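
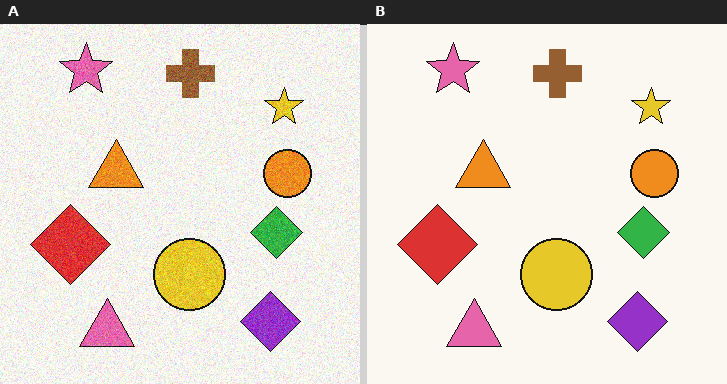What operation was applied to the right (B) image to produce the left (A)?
The image was degraded with moderate additive noise.

Random speckle covers the whole image, including the flat background.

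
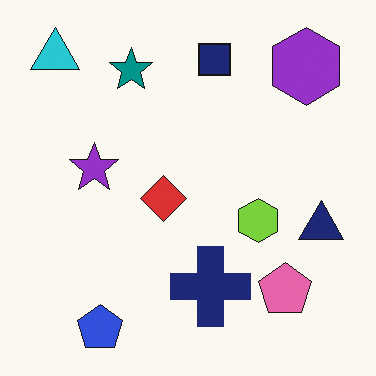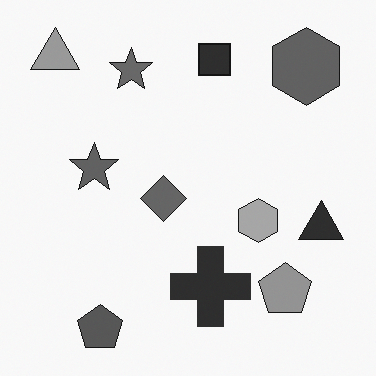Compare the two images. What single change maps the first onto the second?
It was converted to grayscale.

All color is removed — every shape is now a shade of grey.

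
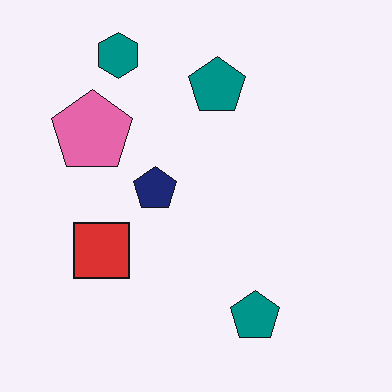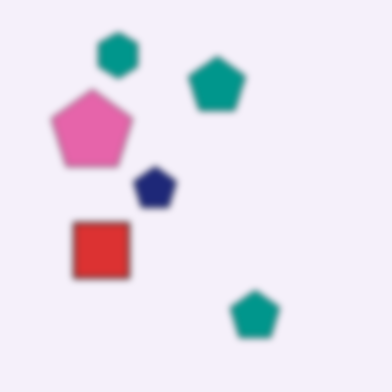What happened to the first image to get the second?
It was noticeably gaussian-blurred.

Shape edges and outlines are uniformly softened across the whole image.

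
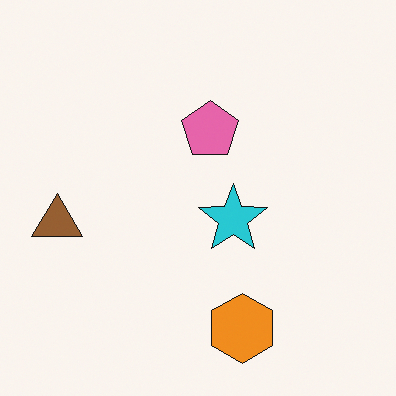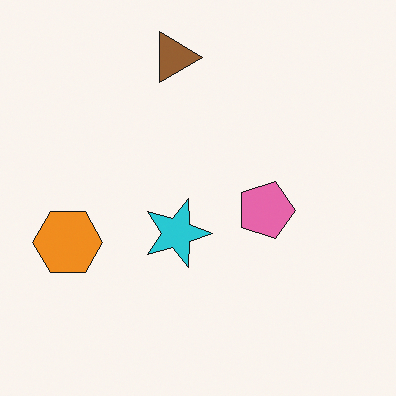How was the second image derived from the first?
It was rotated 90° clockwise.

The brown triangle sits in the left of the first image and the top of the second — consistent with a whole-image 90° clockwise rotation.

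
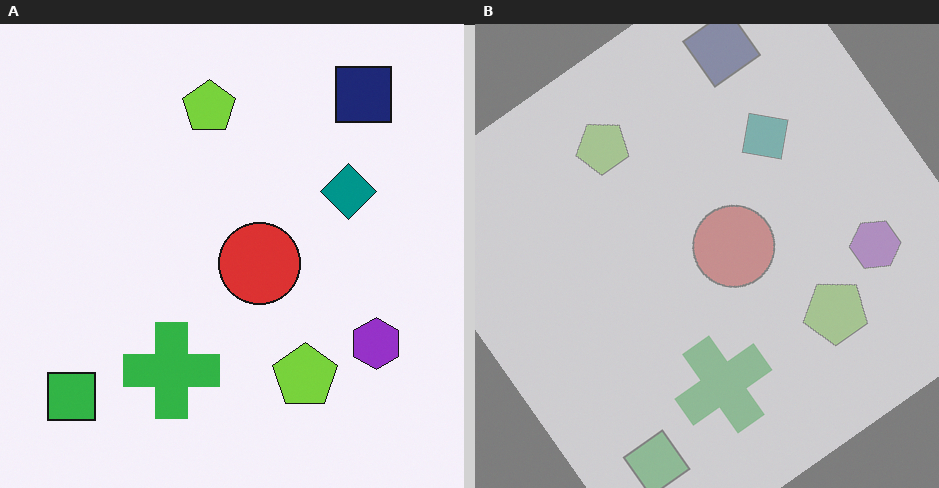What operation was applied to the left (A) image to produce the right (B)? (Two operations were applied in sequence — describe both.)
This is the original image rotated counter-clockwise by a large amount — several tens of degrees, then washed out (contrast reduced).

Every shape is tilted by the same angle and the image corners show triangular fill wedges — a whole-image rotation by a non-right angle. Tones are pushed toward mid-grey across the whole image — a global contrast change.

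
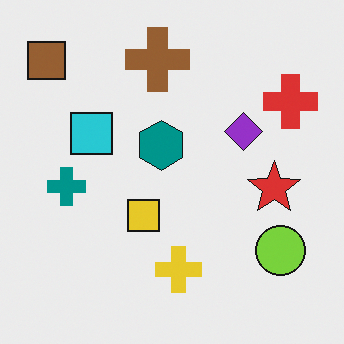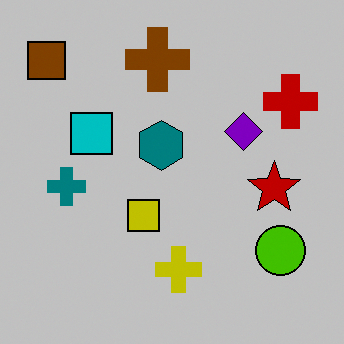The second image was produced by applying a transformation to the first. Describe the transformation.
The image was aggressively posterized.

Each flat color has snapped to a coarser quantized level — most visibly, the near-white background has dropped to a flat grey.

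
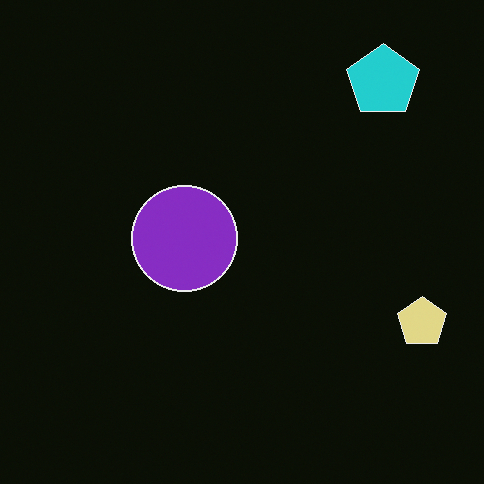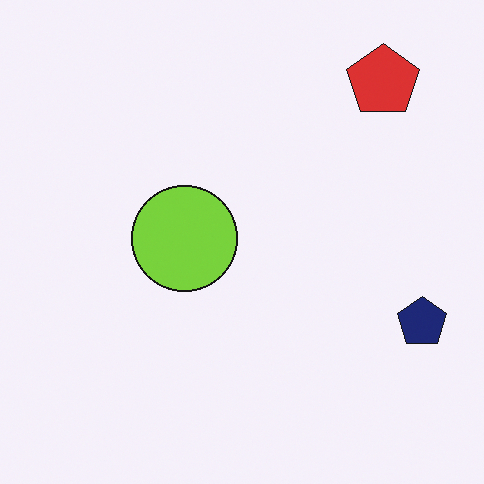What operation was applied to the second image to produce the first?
The image was color-inverted (negative).

The light background has become dark and every shape's color is its complement — a photographic negative.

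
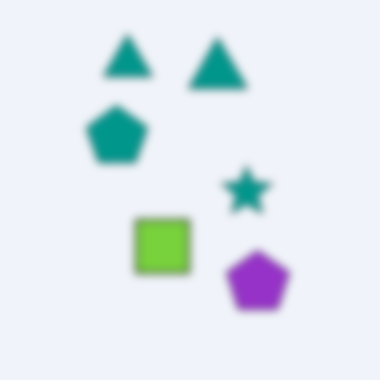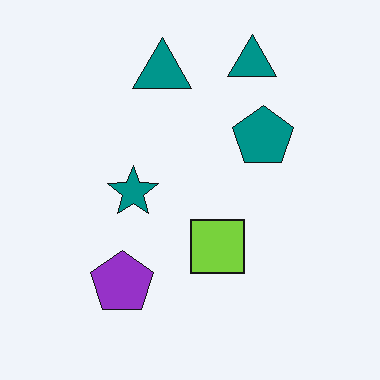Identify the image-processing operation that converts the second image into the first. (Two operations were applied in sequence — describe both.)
The first image is the second moderately blurred, then flipped horizontally (left ↔ right).

Shape edges and outlines are uniformly softened across the whole image. The teal pentagon is in the right of the second image and the left of the first — shapes on opposite sides of the vertical midline have swapped in a mirror flip.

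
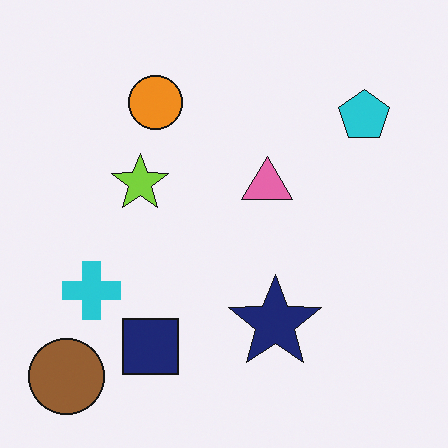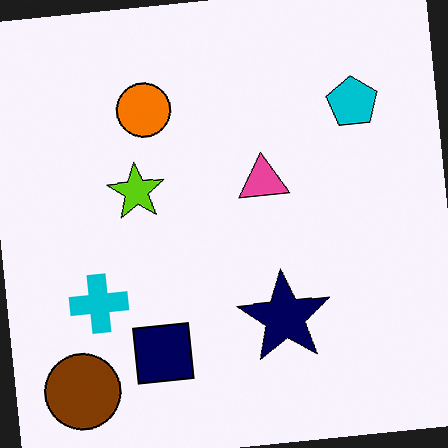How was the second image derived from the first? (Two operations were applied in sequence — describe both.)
Rotated counter-clockwise by a small amount, then given slightly increased contrast.

Every shape is tilted by the same angle and the image corners show triangular fill wedges — a whole-image rotation by a non-right angle. Tones are pushed away from mid-grey across the whole image — a global contrast change.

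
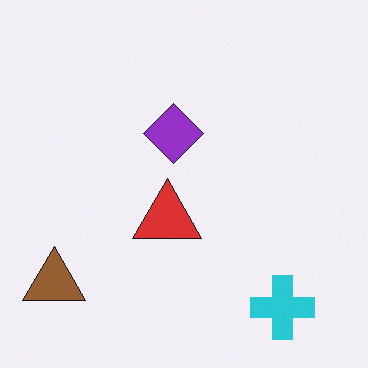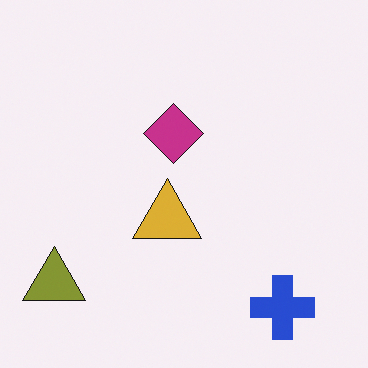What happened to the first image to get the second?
Hue-shifted by a small amount.

Every shape's color has rotated by the same amount around the hue wheel — a uniform hue shift.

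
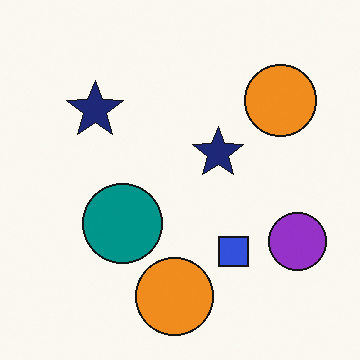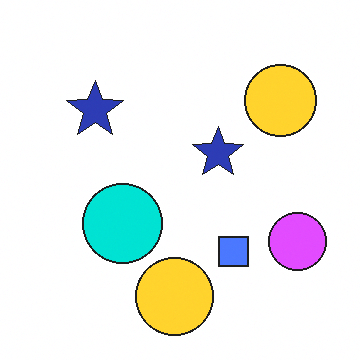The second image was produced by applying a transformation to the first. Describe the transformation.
It was noticeably brightened.

Every pixel — background and shapes alike — is uniformly brightened.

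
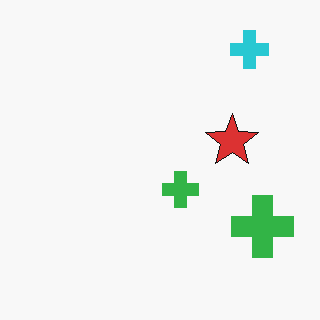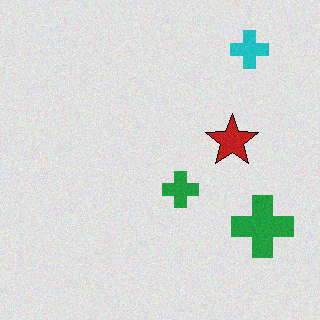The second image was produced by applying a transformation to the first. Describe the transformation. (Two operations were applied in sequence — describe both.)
The transformation is: posterized to a reduced palette, then degraded with light additive noise.

Each flat color has snapped to a coarser quantized level — most visibly, the near-white background has dropped to a flat grey. Random speckle covers the whole image, including the flat background.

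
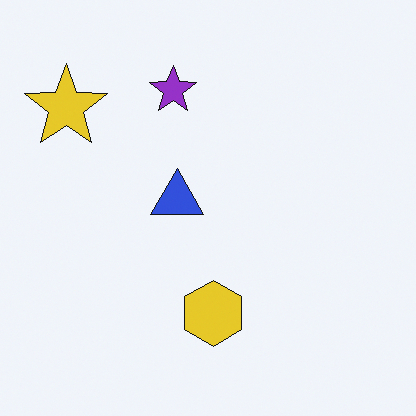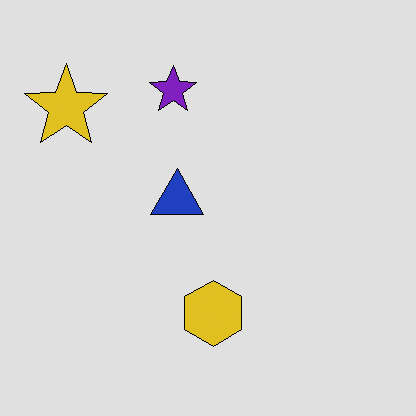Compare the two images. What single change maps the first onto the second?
It was moderately posterized.

Each flat color has snapped to a coarser quantized level — most visibly, the near-white background has dropped to a flat grey.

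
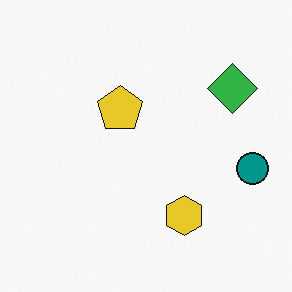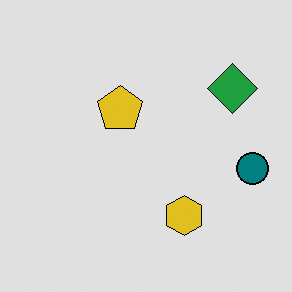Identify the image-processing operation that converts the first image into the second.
Moderately posterized.

Each flat color has snapped to a coarser quantized level — most visibly, the near-white background has dropped to a flat grey.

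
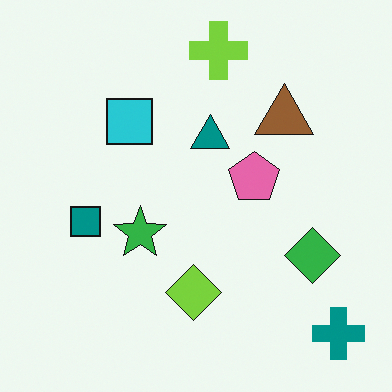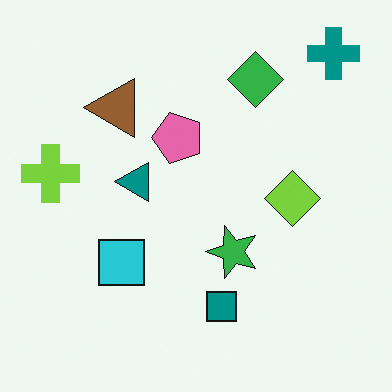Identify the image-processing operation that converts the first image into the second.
The second image is the first rotated 90° counter-clockwise.

The teal cross sits in the bottom-right of the first image and the top-right of the second — consistent with a whole-image 90° counter-clockwise rotation.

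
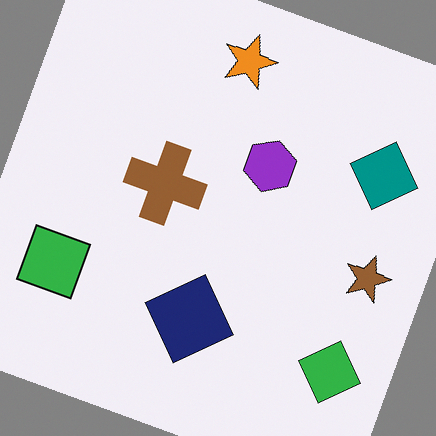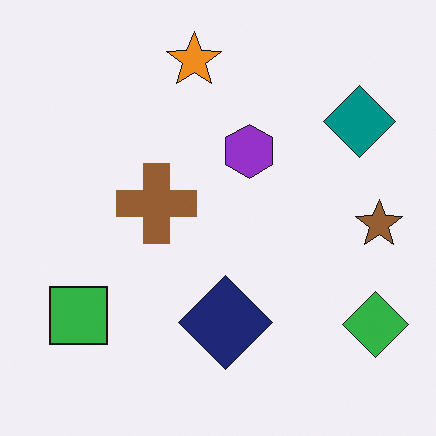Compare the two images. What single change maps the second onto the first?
The first image is the second rotated clockwise by a clearly visible amount.

Every shape is tilted by the same angle and the image corners show triangular fill wedges — a whole-image rotation by a non-right angle.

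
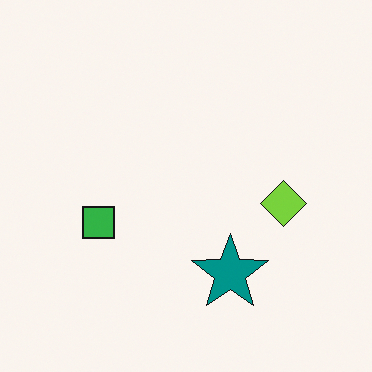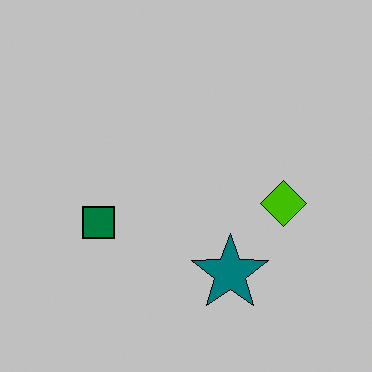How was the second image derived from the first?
The second image is the first heavily posterized to just a handful of flat colors.

Each flat color has snapped to a coarser quantized level — most visibly, the near-white background has dropped to a flat grey.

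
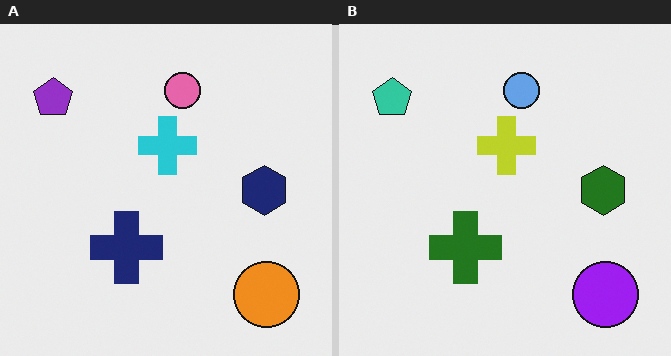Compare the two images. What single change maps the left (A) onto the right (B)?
The transformation is: hue-shifted through roughly half the color wheel.

Every shape's color has rotated by the same amount around the hue wheel — a uniform hue shift.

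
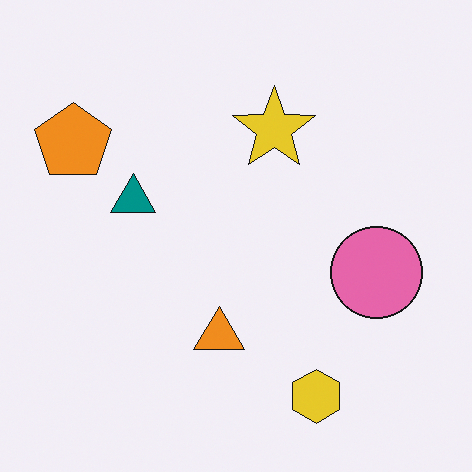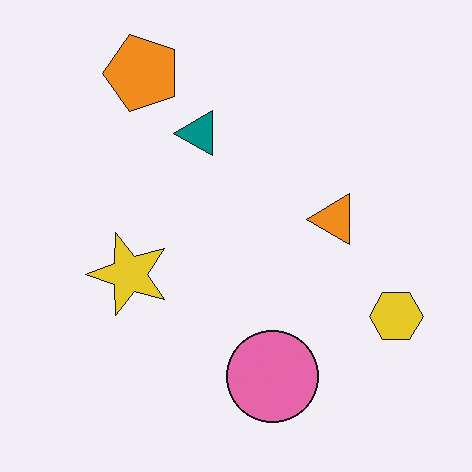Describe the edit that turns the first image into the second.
This is the original image transposed (reflected across the top-left ↔ bottom-right diagonal).

Shapes have swapped their row and column positions — what was in the top-right is now in the bottom-left — a diagonal reflection.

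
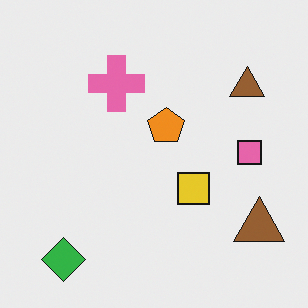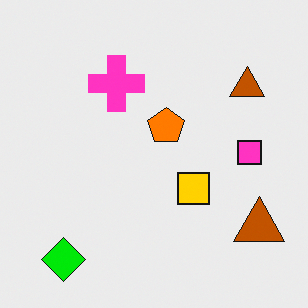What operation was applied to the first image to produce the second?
Made much more vivid (saturation change).

All colors are more vivid — a global saturation change.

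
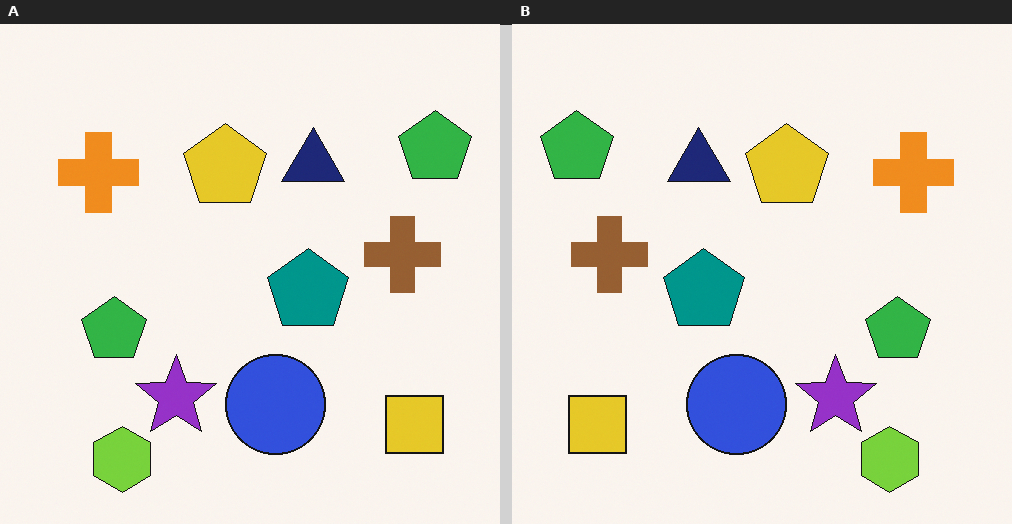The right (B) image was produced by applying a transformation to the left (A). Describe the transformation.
The image was flipped horizontally (left ↔ right).

The yellow square is in the bottom-right of the left (A) image and the bottom-left of the right (B) — shapes on opposite sides of the vertical midline have swapped in a mirror flip.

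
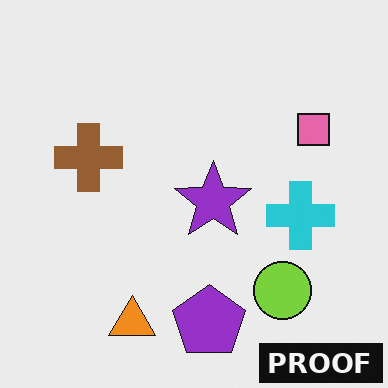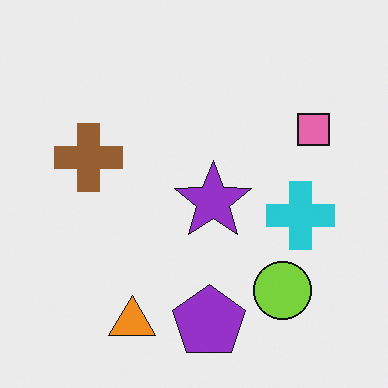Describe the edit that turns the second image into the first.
The image was watermarked with the text "PROOF" in the lower-right corner.

A dark label reading "PROOF" appears in the lower-right corner.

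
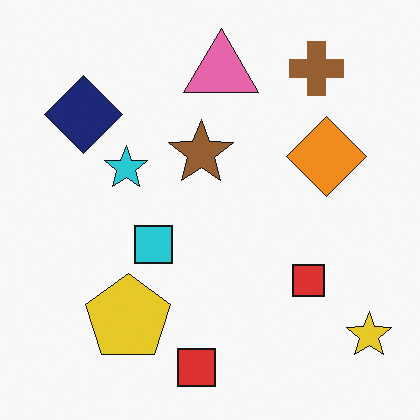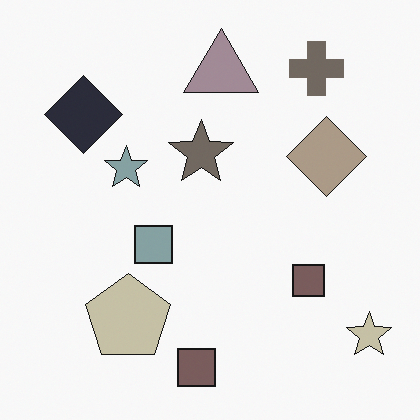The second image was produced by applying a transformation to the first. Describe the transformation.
This is the original image made much more muted (saturation change).

All colors are more muted and greyish — a global saturation change.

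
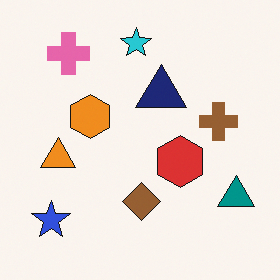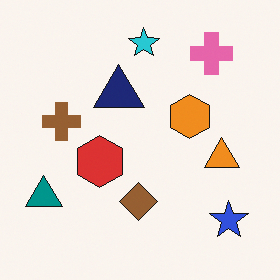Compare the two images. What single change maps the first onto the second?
The transformation is: flipped horizontally (left ↔ right).

The teal triangle is in the bottom-right of the first image and the bottom-left of the second — shapes on opposite sides of the vertical midline have swapped in a mirror flip.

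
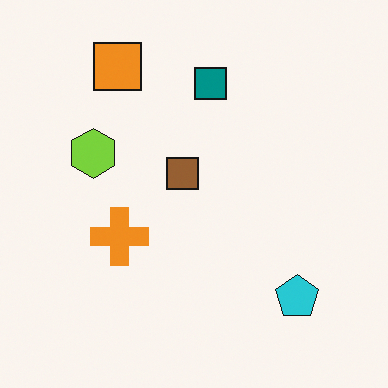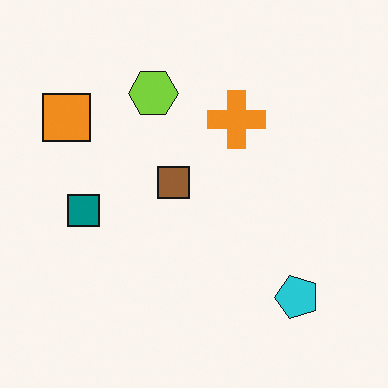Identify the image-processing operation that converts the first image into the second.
The second image is the first transposed (reflected across the top-left ↔ bottom-right diagonal).

Shapes have swapped their row and column positions — what was in the top-right is now in the bottom-left — a diagonal reflection.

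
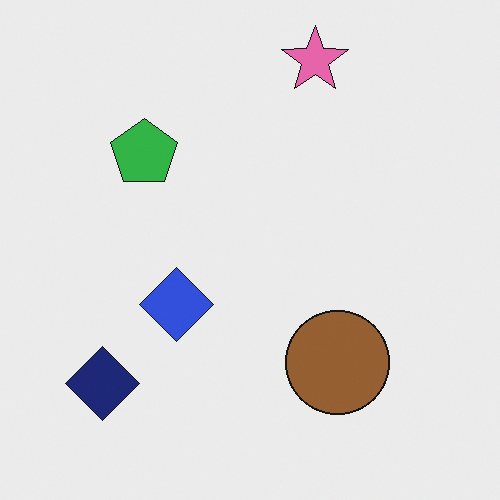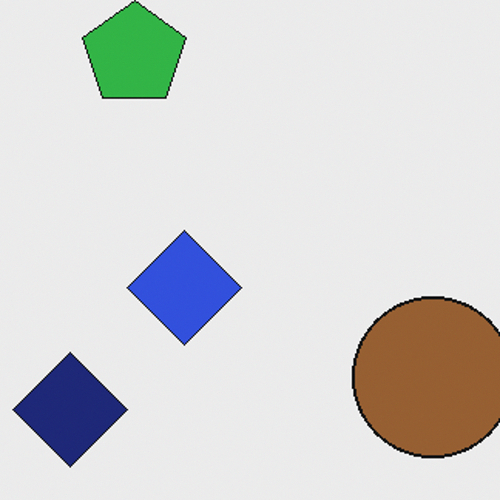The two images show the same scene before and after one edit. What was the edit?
Cropped slightly and scaled back up.

The visible shapes are larger and the field of view is narrower; shapes near the original edges may be partly or wholly outside the frame — a crop-and-rescale.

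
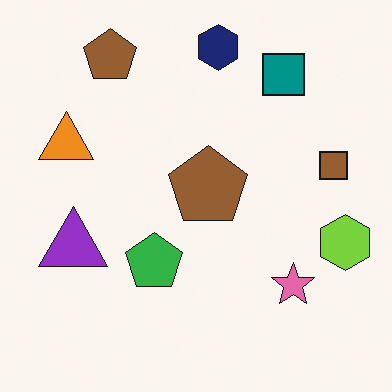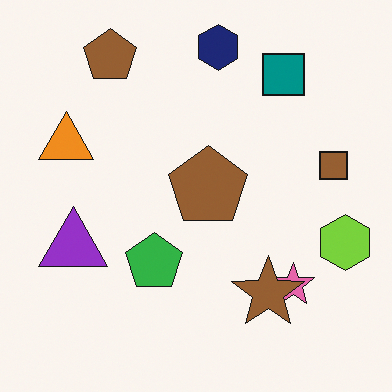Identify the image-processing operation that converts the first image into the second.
Overlaid with an additional brown star.

A brown star appears in the second image that is absent from the first.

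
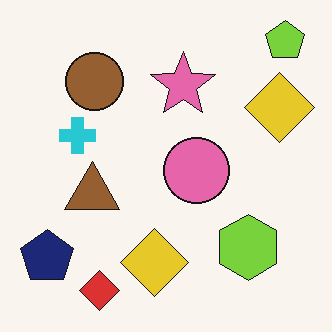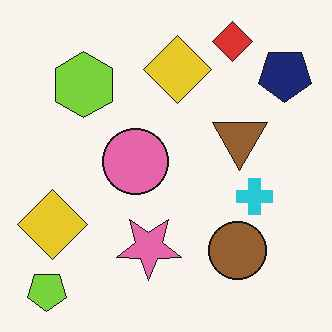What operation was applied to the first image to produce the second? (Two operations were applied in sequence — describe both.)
The second image is the first rotated 180°, then JPEG-compressed with visible artifacts.

The lime pentagon sits in the top-right of the first image and the bottom-left of the second — consistent with a whole-image 180° rotation. Blocky 8×8 compression artifacts appear around shape edges and the flat background shows ringing — characteristic JPEG degradation.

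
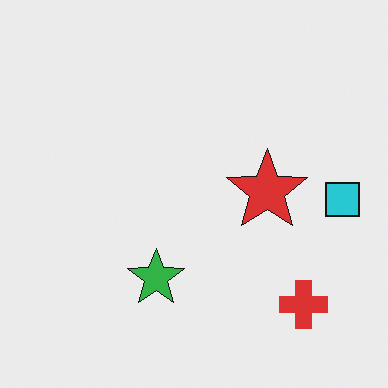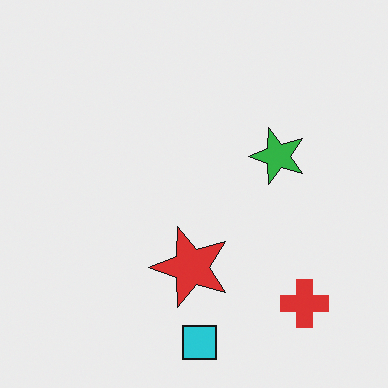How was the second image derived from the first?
It was transposed (reflected across the top-left ↔ bottom-right diagonal).

Shapes have swapped their row and column positions — what was in the top-right is now in the bottom-left — a diagonal reflection.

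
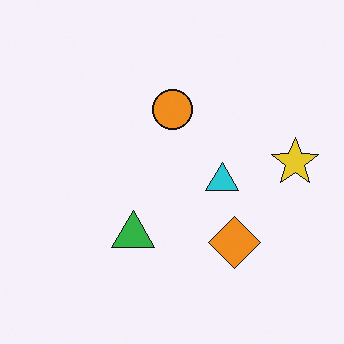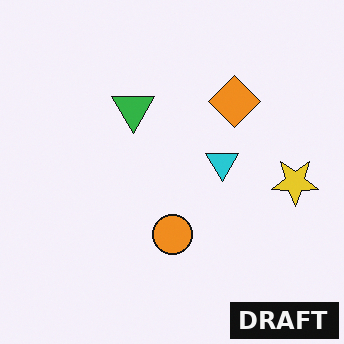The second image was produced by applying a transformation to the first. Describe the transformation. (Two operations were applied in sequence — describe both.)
The transformation is: flipped vertically (top ↔ bottom), then watermarked with the text "DRAFT" in the lower-right corner.

The orange diamond is in the bottom-right of the first image and the top-right of the second — shapes on opposite sides of the horizontal midline have swapped in a mirror flip. A dark label reading "DRAFT" appears in the lower-right corner.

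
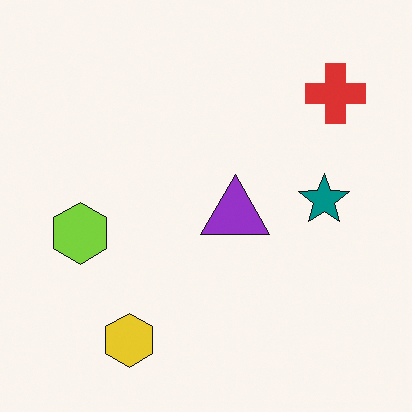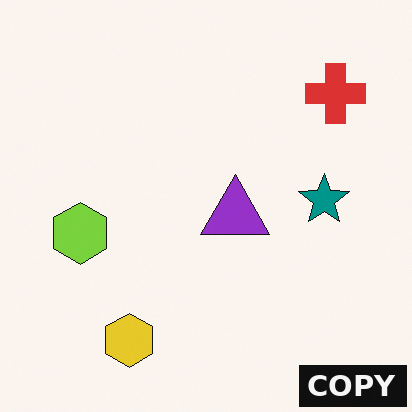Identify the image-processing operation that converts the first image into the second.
It was watermarked with the text "COPY" in the lower-right corner.

A dark label reading "COPY" appears in the lower-right corner.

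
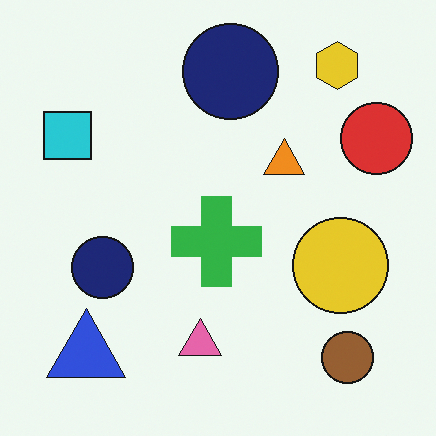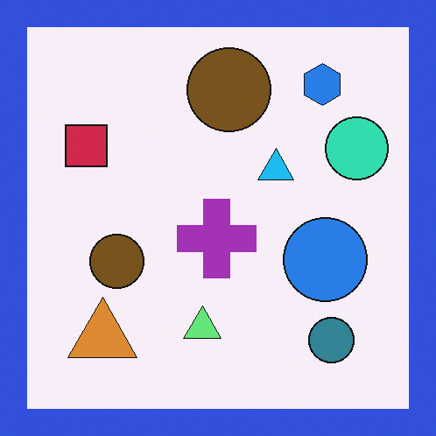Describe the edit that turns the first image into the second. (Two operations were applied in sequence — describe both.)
The transformation is: hue-shifted through roughly half the color wheel, then framed with a blue border.

Every shape's color has rotated by the same amount around the hue wheel — a uniform hue shift. A solid blue frame runs around the edge of the second image, with the content slightly shrunk inside it.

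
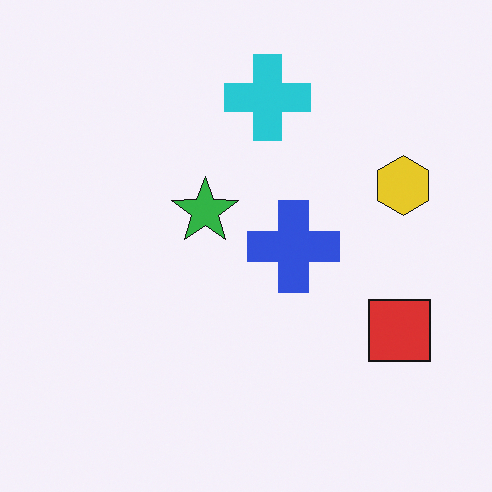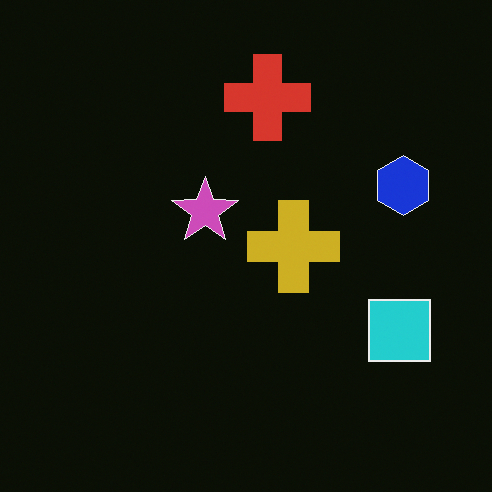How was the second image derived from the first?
This is the original image color-inverted (negative).

The light background has become dark and every shape's color is its complement — a photographic negative.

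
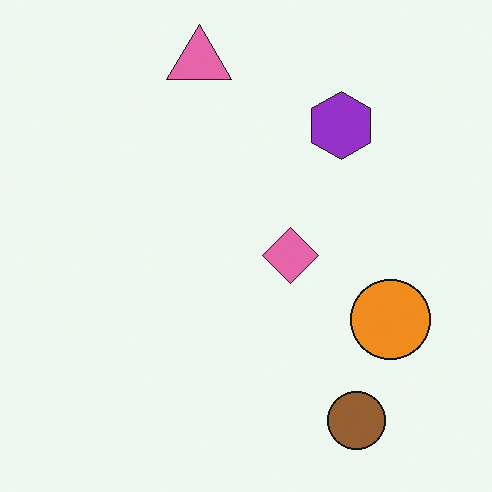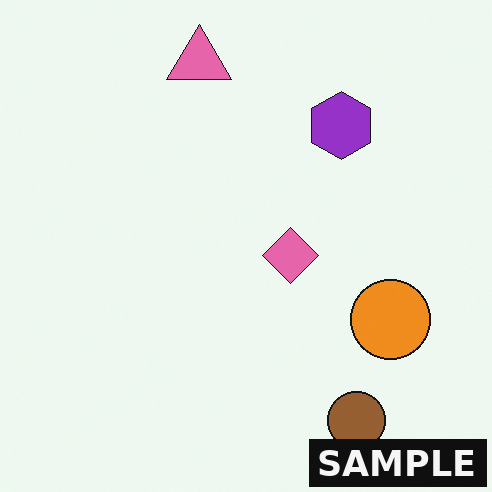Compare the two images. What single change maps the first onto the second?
This is the original image watermarked with the text "SAMPLE" in the lower-right corner.

A dark label reading "SAMPLE" appears in the lower-right corner.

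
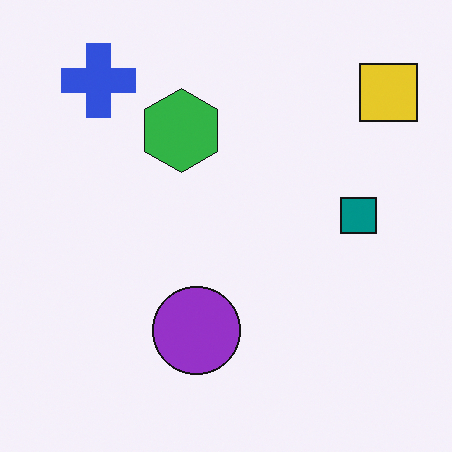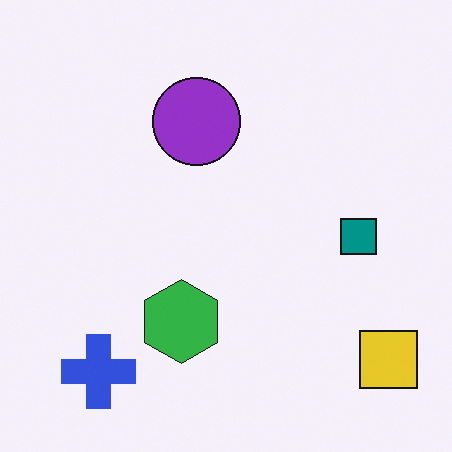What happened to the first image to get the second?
Flipped vertically (top ↔ bottom).

The blue cross is in the top-left of the first image and the bottom-left of the second — shapes on opposite sides of the horizontal midline have swapped in a mirror flip.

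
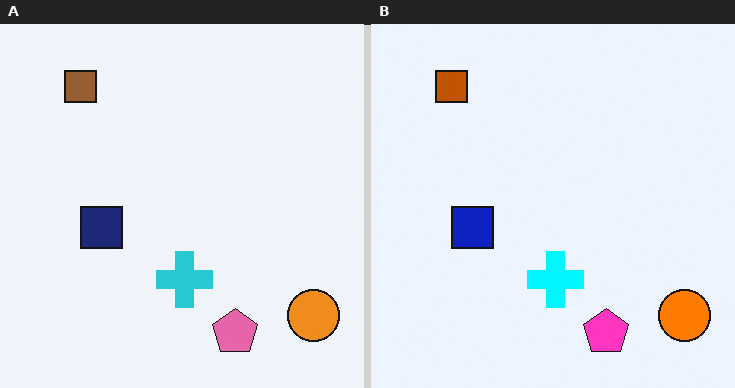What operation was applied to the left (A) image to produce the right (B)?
The transformation is: made much more vivid (saturation change).

All colors are more vivid — a global saturation change.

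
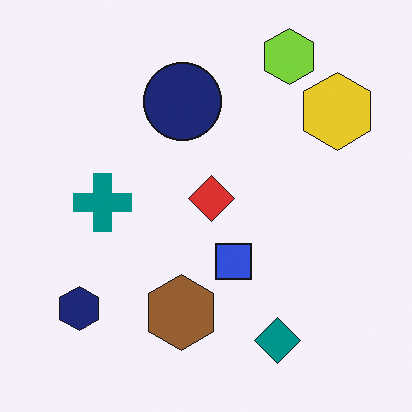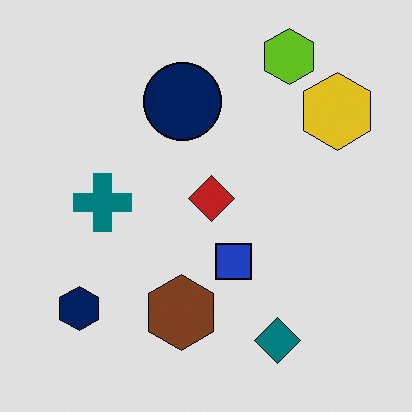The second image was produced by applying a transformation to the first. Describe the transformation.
The image was moderately posterized.

Each flat color has snapped to a coarser quantized level — most visibly, the near-white background has dropped to a flat grey.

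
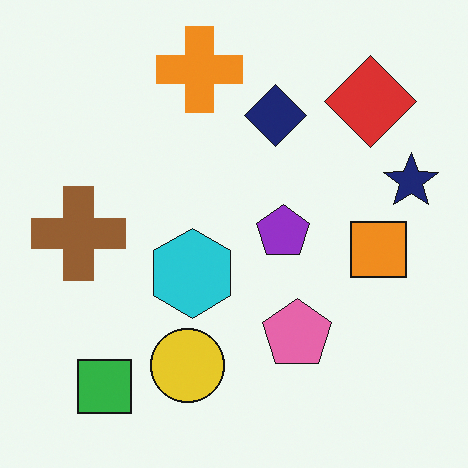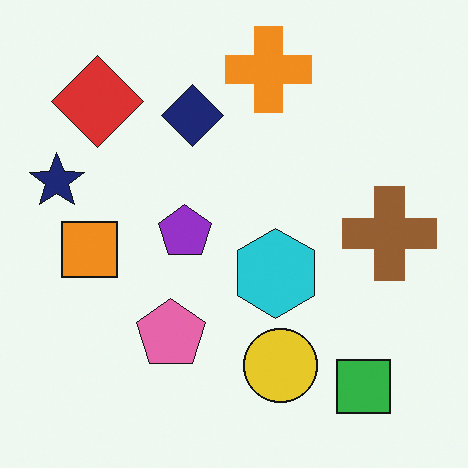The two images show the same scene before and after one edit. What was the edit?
The image was flipped horizontally (left ↔ right).

The navy star is in the right of the first image and the left of the second — shapes on opposite sides of the vertical midline have swapped in a mirror flip.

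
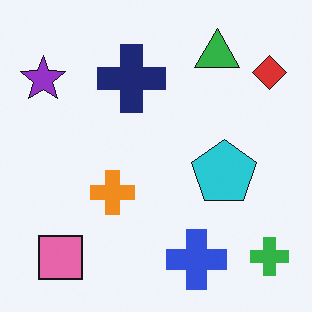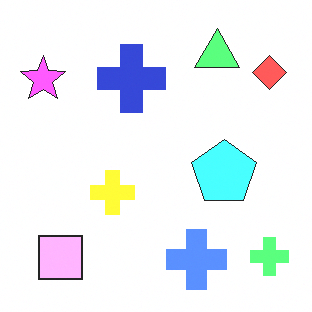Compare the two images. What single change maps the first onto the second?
The transformation is: substantially brightened.

Every pixel — background and shapes alike — is uniformly brightened.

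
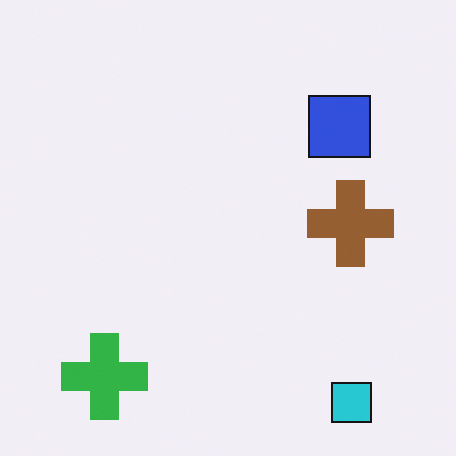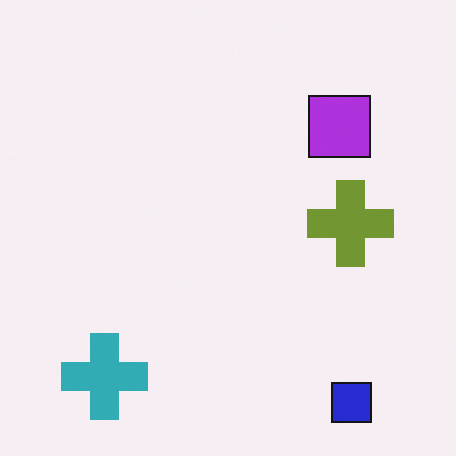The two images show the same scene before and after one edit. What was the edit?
Hue-shifted by a small amount.

Every shape's color has rotated by the same amount around the hue wheel — a uniform hue shift.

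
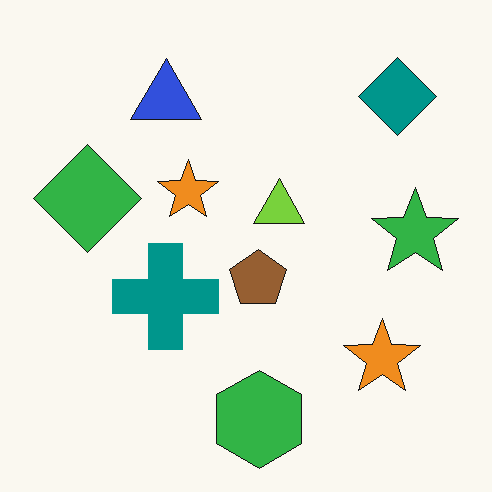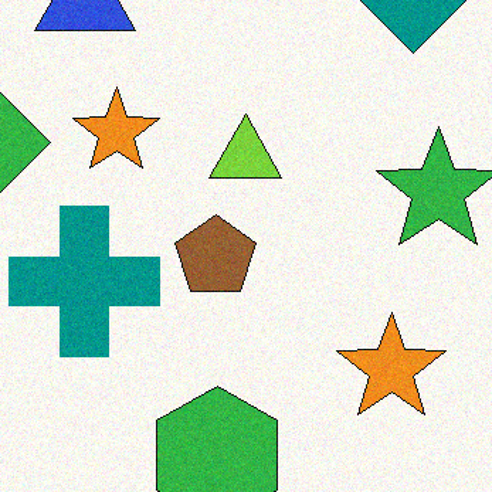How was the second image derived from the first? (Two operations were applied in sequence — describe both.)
The image was degraded with a light layer of grain, then cropped to a modestly smaller region and rescaled.

Random speckle covers the whole image, including the flat background. The visible shapes are larger and the field of view is narrower; shapes near the original edges may be partly or wholly outside the frame — a crop-and-rescale.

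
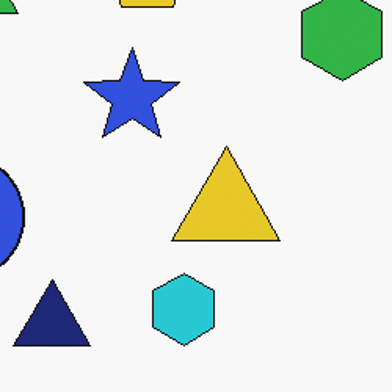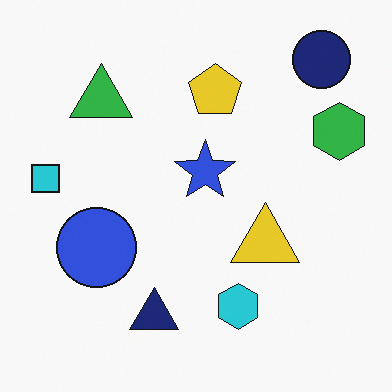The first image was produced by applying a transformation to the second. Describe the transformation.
Cropped slightly and scaled back up.

The visible shapes are larger and the field of view is narrower; shapes near the original edges may be partly or wholly outside the frame — a crop-and-rescale.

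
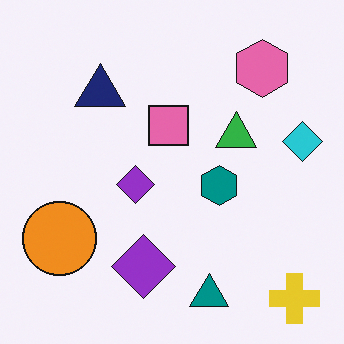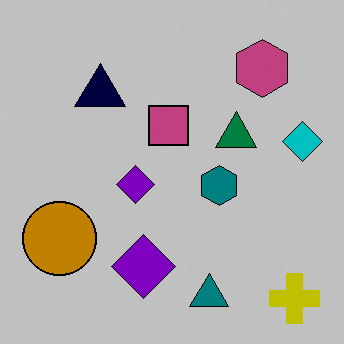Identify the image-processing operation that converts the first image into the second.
The transformation is: aggressively posterized.

Each flat color has snapped to a coarser quantized level — most visibly, the near-white background has dropped to a flat grey.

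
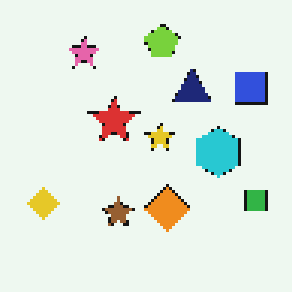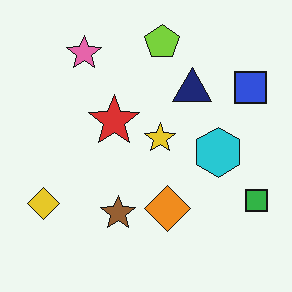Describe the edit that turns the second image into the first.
The transformation is: mildly pixelated.

Shapes are reduced to large square blocks; fine edges and outlines are lost — a downscale-then-upscale (mosaic) effect.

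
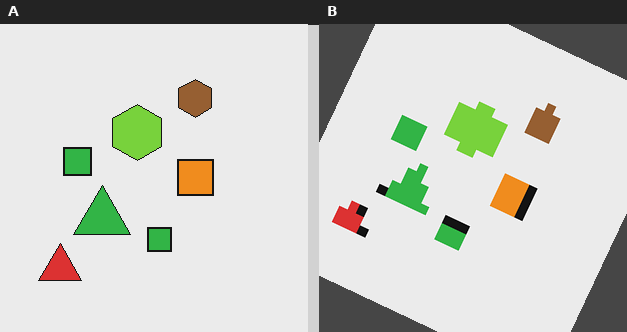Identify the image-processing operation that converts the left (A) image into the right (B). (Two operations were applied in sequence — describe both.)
This is the original image heavily pixelated into large blocks, then rotated clockwise by a moderate amount.

Shapes are reduced to large square blocks; fine edges and outlines are lost — a downscale-then-upscale (mosaic) effect. Every shape is tilted by the same angle and the image corners show triangular fill wedges — a whole-image rotation by a non-right angle.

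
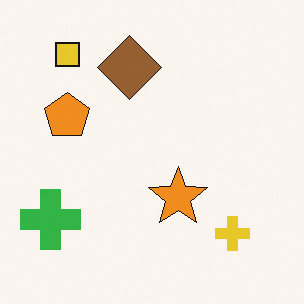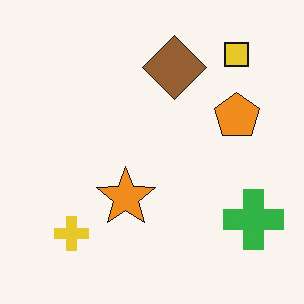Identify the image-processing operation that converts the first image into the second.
This is the original image flipped horizontally (left ↔ right).

The green cross is in the bottom-left of the first image and the bottom-right of the second — shapes on opposite sides of the vertical midline have swapped in a mirror flip.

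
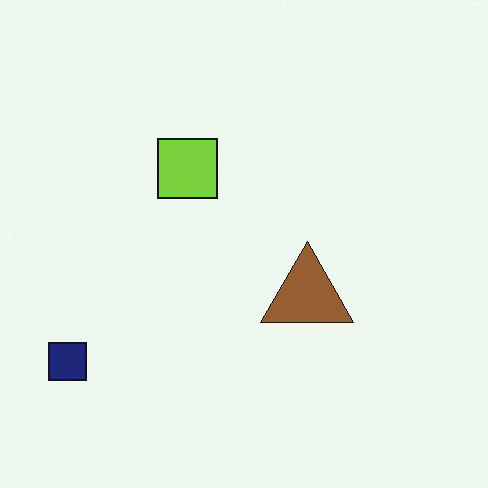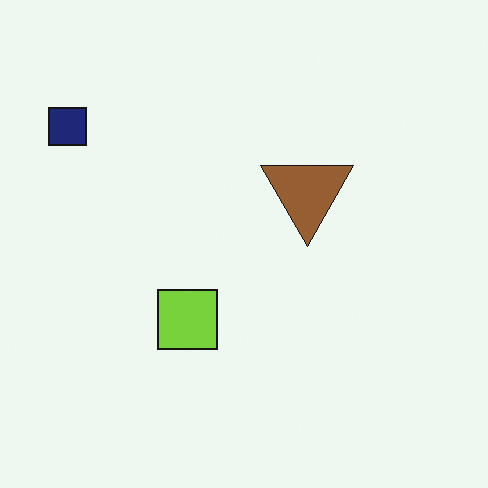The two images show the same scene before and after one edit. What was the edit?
The second image is the first flipped vertically (top ↔ bottom).

The navy square is in the bottom-left of the first image and the top-left of the second — shapes on opposite sides of the horizontal midline have swapped in a mirror flip.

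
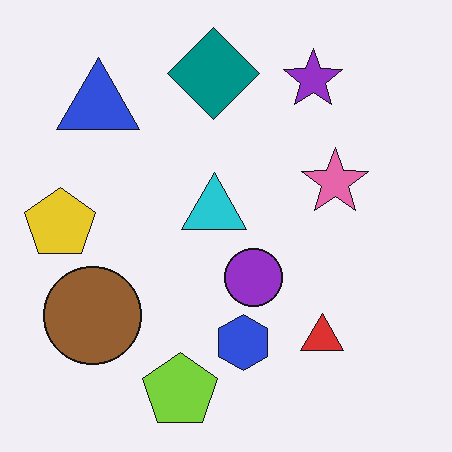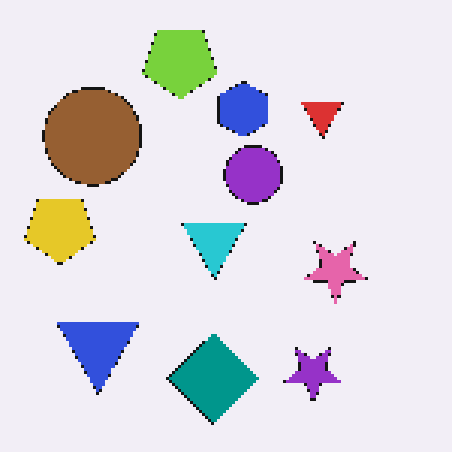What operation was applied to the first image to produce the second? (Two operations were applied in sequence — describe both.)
Flipped vertically (top ↔ bottom), then mildly pixelated.

The lime pentagon is in the bottom of the first image and the top of the second — shapes on opposite sides of the horizontal midline have swapped in a mirror flip. Shapes are reduced to large square blocks; fine edges and outlines are lost — a downscale-then-upscale (mosaic) effect.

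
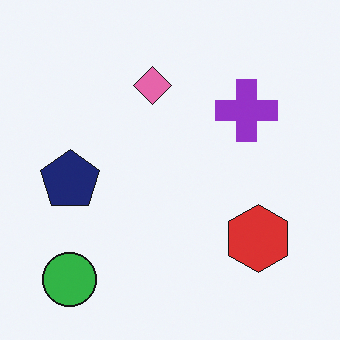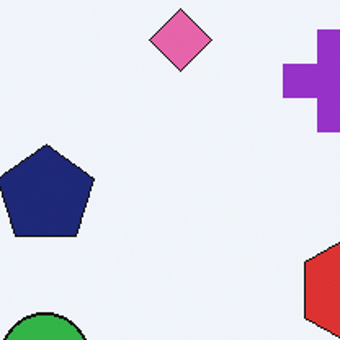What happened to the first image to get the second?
Cropped tightly and scaled back up.

The visible shapes are larger and the field of view is narrower; shapes near the original edges may be partly or wholly outside the frame — a crop-and-rescale.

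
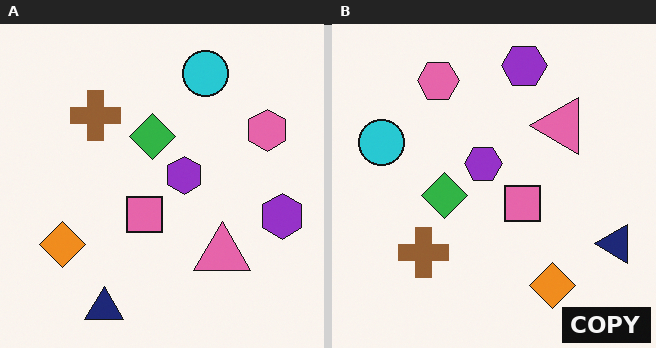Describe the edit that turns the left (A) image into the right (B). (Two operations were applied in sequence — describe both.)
The transformation is: rotated 90° counter-clockwise, then watermarked with the text "COPY" in the lower-right corner.

The navy triangle sits in the bottom-left of the left (A) image and the bottom-right of the right (B) — consistent with a whole-image 90° counter-clockwise rotation. A dark label reading "COPY" appears in the lower-right corner.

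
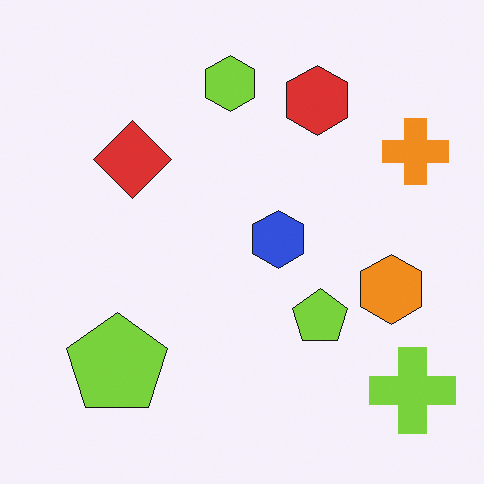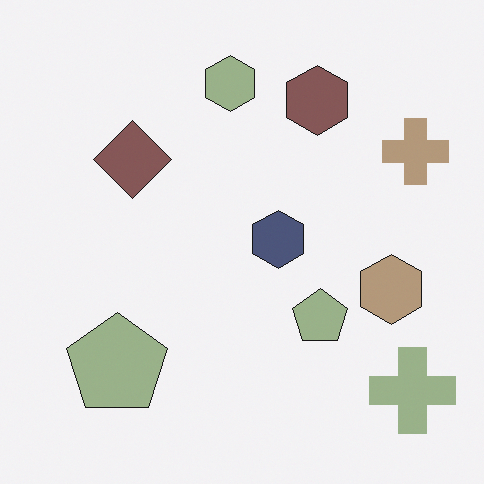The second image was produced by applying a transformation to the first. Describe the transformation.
This is the original image made much more muted (saturation change).

All colors are more muted and greyish — a global saturation change.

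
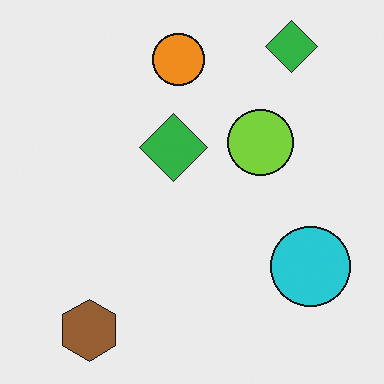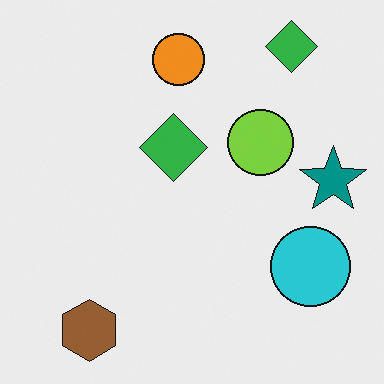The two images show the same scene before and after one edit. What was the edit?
Overlaid with an additional teal star.

A teal star appears in the second image that is absent from the first.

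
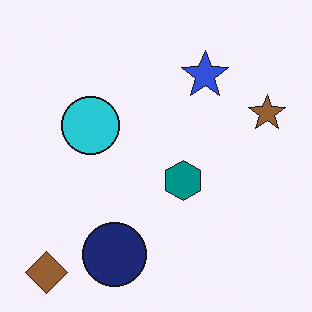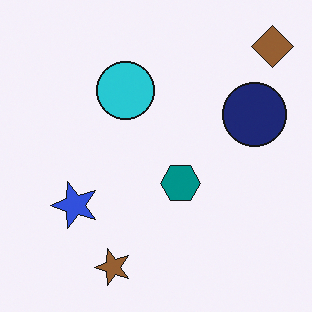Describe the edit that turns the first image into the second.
The second image is the first transposed (reflected across the top-left ↔ bottom-right diagonal).

Shapes have swapped their row and column positions — what was in the top-right is now in the bottom-left — a diagonal reflection.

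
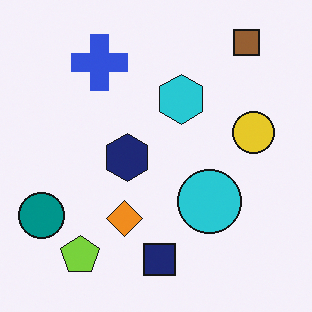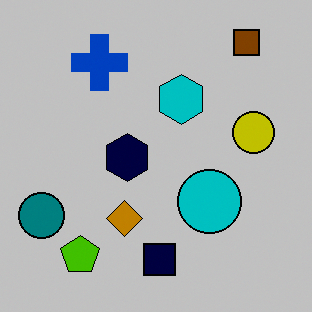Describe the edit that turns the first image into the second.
The transformation is: heavily posterized to just a handful of flat colors.

Each flat color has snapped to a coarser quantized level — most visibly, the near-white background has dropped to a flat grey.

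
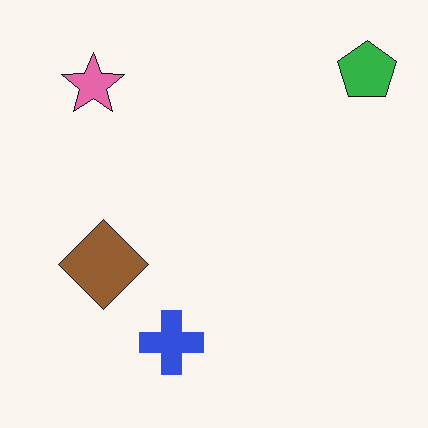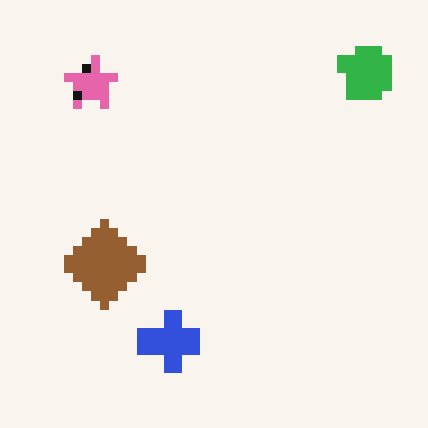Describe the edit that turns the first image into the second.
This is the original image coarsely pixelated.

Shapes are reduced to large square blocks; fine edges and outlines are lost — a downscale-then-upscale (mosaic) effect.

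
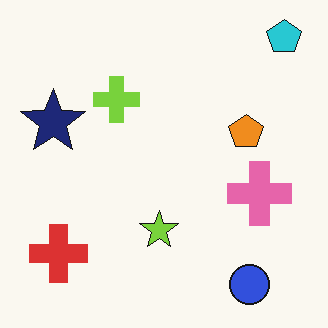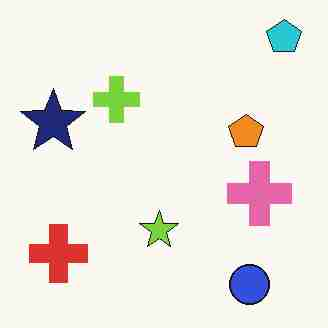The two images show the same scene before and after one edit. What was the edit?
It was heavily JPEG-compressed with obvious blocking artifacts.

Blocky 8×8 compression artifacts appear around shape edges and the flat background shows ringing — characteristic JPEG degradation.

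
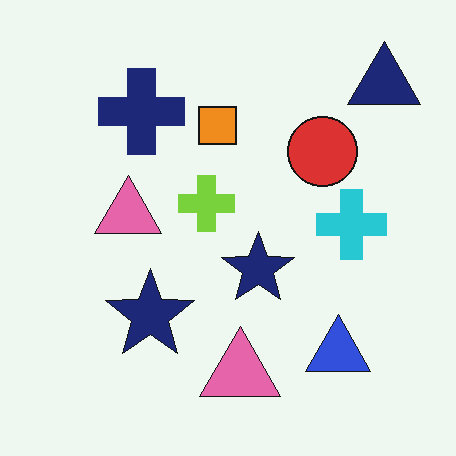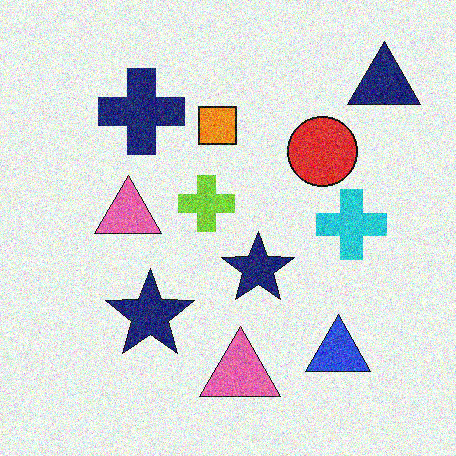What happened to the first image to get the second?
The second image is the first degraded with a thick layer of grain.

Random speckle covers the whole image, including the flat background.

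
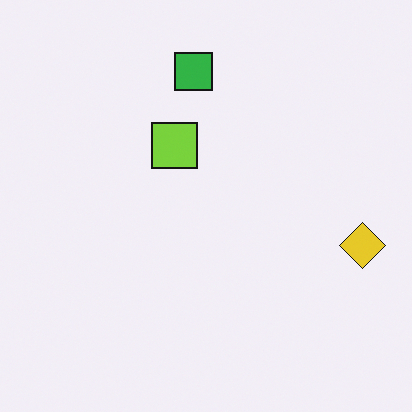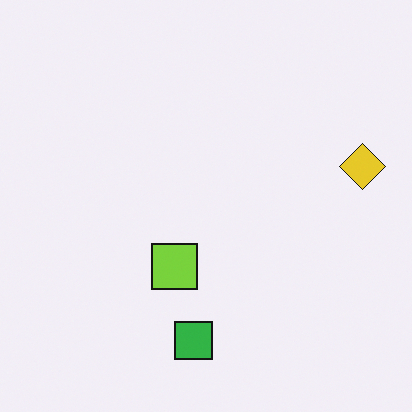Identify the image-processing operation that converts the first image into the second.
The image was flipped vertically (top ↔ bottom).

The green square is in the top of the first image and the bottom of the second — shapes on opposite sides of the horizontal midline have swapped in a mirror flip.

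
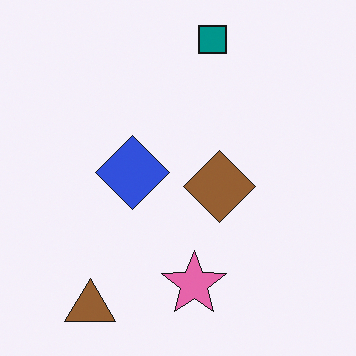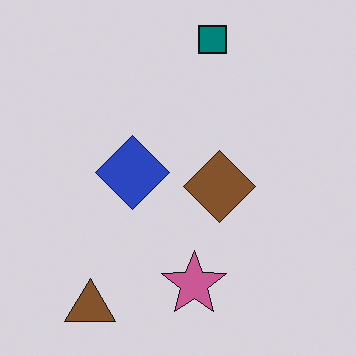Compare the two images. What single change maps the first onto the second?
It was slightly darkened.

Every pixel — background and shapes alike — is uniformly darkened.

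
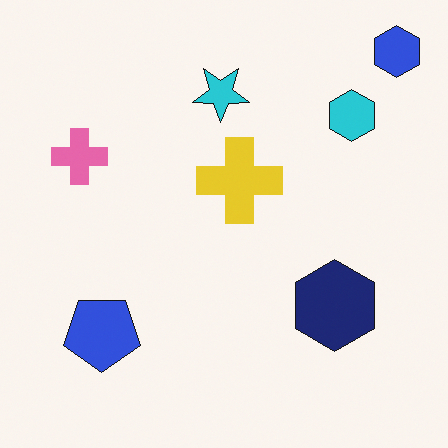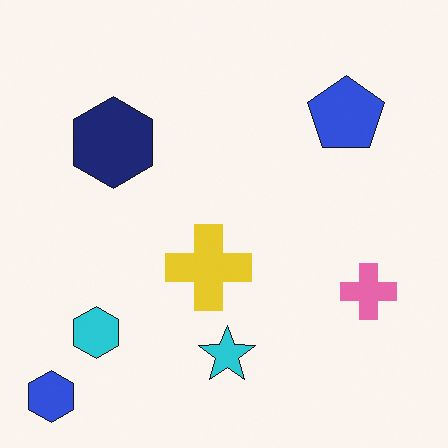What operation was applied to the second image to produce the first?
The transformation is: rotated 180°.

The blue hexagon sits in the bottom-left of the second image and the top-right of the first — consistent with a whole-image 180° rotation.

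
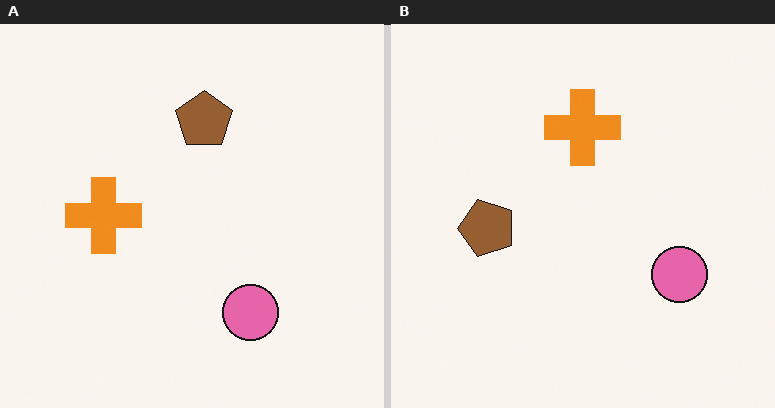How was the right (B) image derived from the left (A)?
The image was transposed (reflected across the top-left ↔ bottom-right diagonal).

Shapes have swapped their row and column positions — what was in the top-right is now in the bottom-left — a diagonal reflection.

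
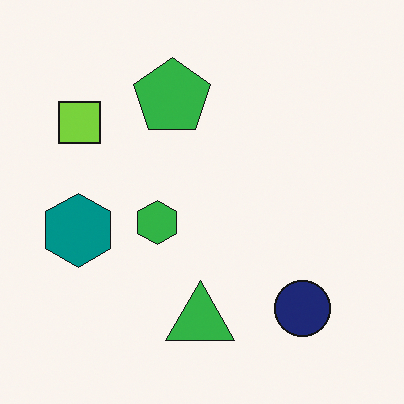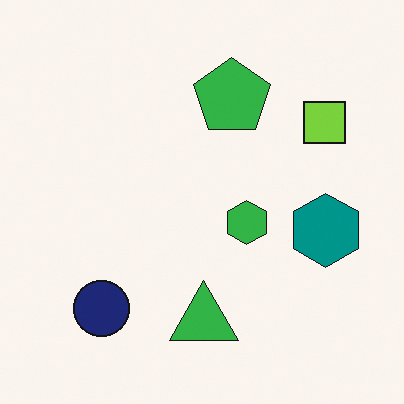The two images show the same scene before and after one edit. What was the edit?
It was flipped horizontally (left ↔ right).

The teal hexagon is in the left of the first image and the right of the second — shapes on opposite sides of the vertical midline have swapped in a mirror flip.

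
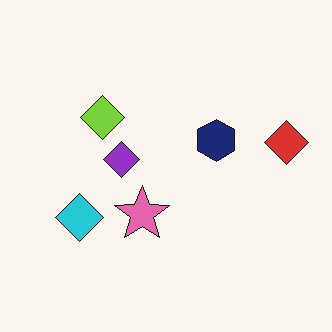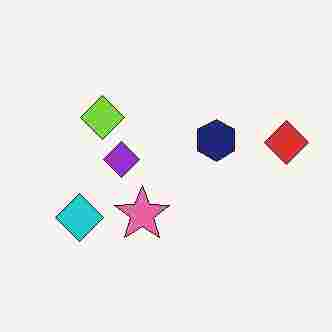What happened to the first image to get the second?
The second image is the first heavily JPEG-compressed with obvious blocking artifacts.

Blocky 8×8 compression artifacts appear around shape edges and the flat background shows ringing — characteristic JPEG degradation.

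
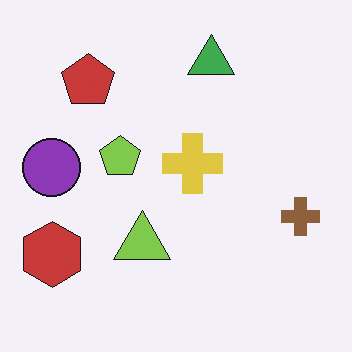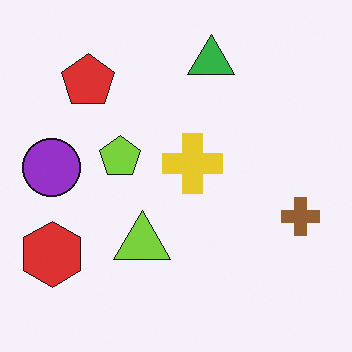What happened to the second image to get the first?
The first image is the second slightly desaturated.

All colors are more muted and greyish — a global saturation change.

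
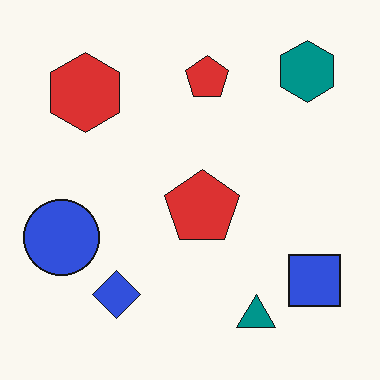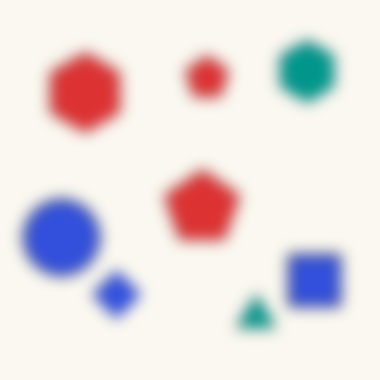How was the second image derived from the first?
This is the original image strongly gaussian-blurred.

Shape edges and outlines are uniformly softened across the whole image.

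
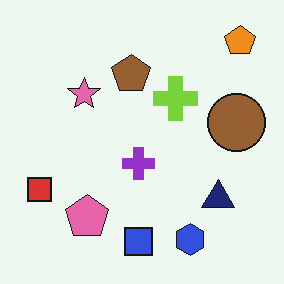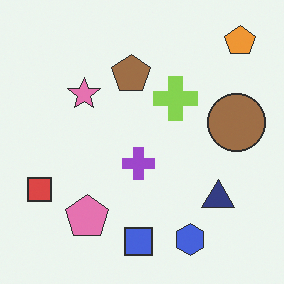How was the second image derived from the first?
Given slightly reduced contrast.

Tones are pushed toward mid-grey across the whole image — a global contrast change.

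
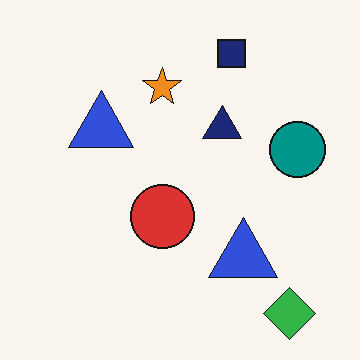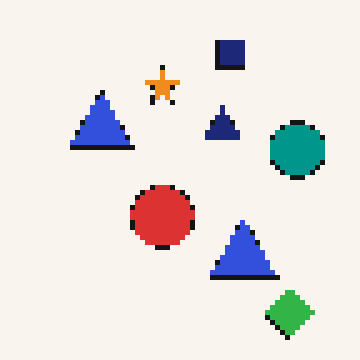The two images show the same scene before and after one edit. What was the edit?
It was lightly pixelated (a mild mosaic effect).

Shapes are reduced to large square blocks; fine edges and outlines are lost — a downscale-then-upscale (mosaic) effect.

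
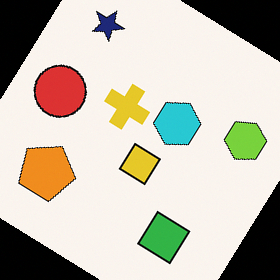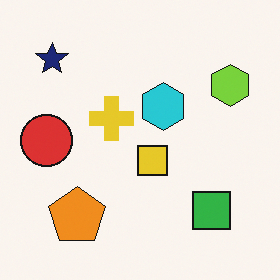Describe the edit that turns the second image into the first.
The first image is the second rotated clockwise by a large amount — several tens of degrees.

Every shape is tilted by the same angle and the image corners show triangular fill wedges — a whole-image rotation by a non-right angle.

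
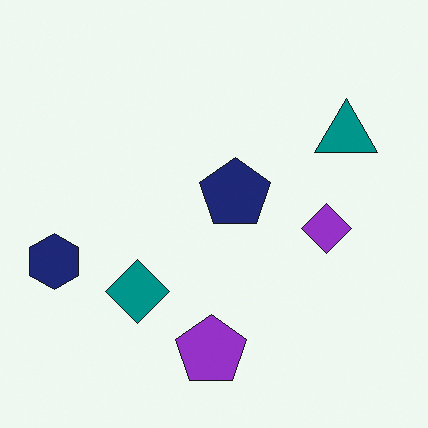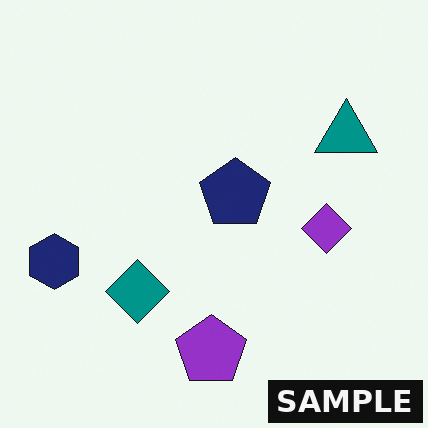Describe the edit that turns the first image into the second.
It was watermarked with the text "SAMPLE" in the lower-right corner.

A dark label reading "SAMPLE" appears in the lower-right corner.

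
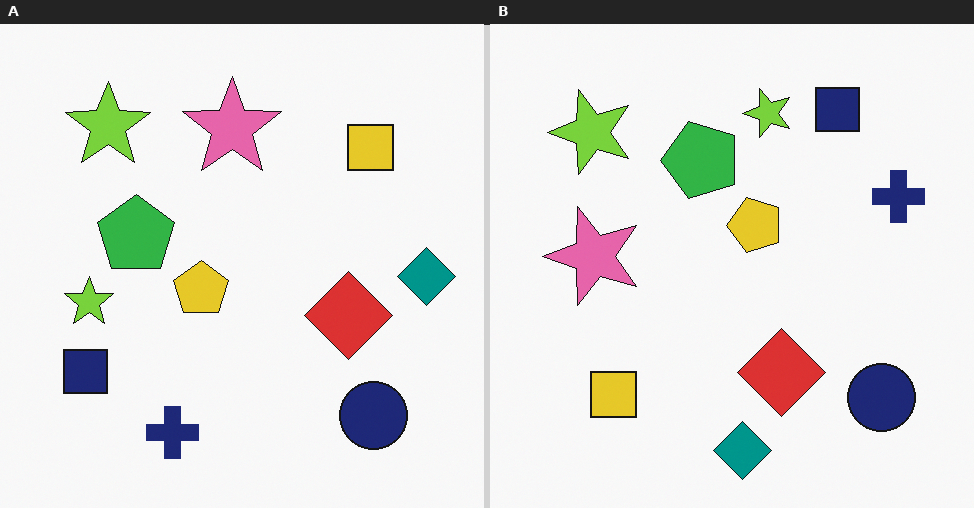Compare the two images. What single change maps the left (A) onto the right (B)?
The transformation is: transposed (reflected across the top-left ↔ bottom-right diagonal).

Shapes have swapped their row and column positions — what was in the top-right is now in the bottom-left — a diagonal reflection.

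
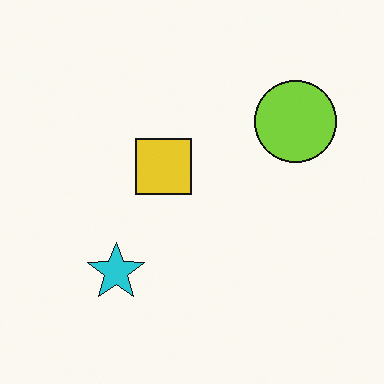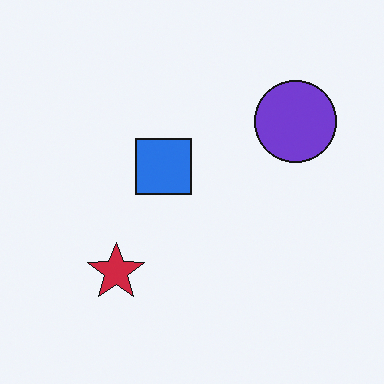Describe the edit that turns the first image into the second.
This is the original image hue-shifted through roughly half the color wheel.

Every shape's color has rotated by the same amount around the hue wheel — a uniform hue shift.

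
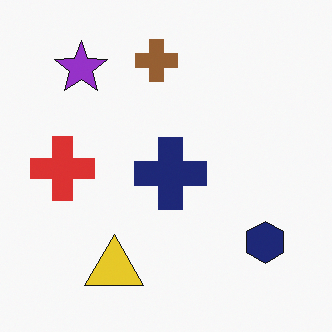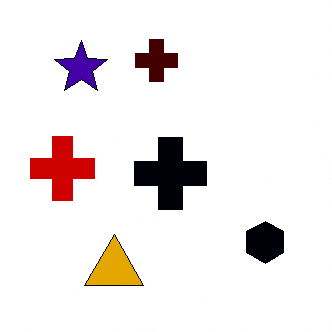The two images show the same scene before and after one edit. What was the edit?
This is the original image boosted in contrast.

Tones are pushed away from mid-grey across the whole image — a global contrast change.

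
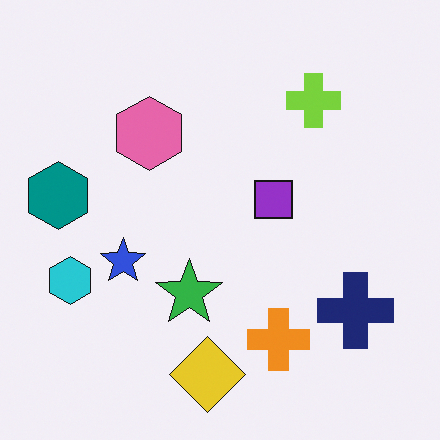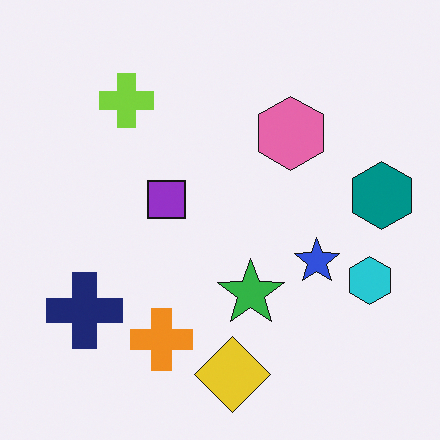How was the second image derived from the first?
This is the original image flipped horizontally (left ↔ right).

The teal hexagon is in the left of the first image and the right of the second — shapes on opposite sides of the vertical midline have swapped in a mirror flip.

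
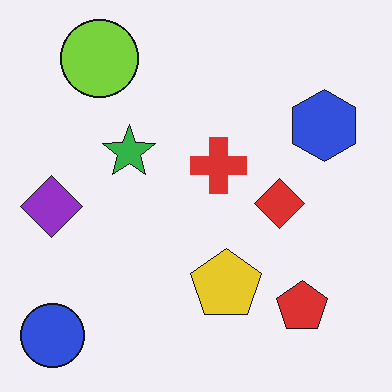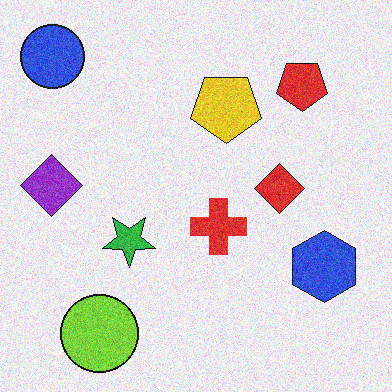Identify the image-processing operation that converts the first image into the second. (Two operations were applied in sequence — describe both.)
The image was flipped vertically (top ↔ bottom), then degraded with visible gaussian noise.

The blue circle is in the bottom-left of the first image and the top-left of the second — shapes on opposite sides of the horizontal midline have swapped in a mirror flip. Random speckle covers the whole image, including the flat background.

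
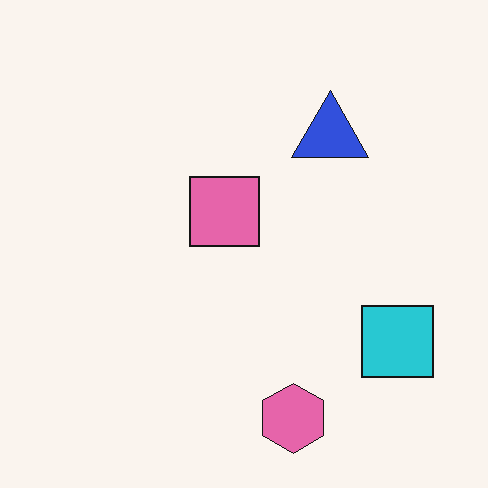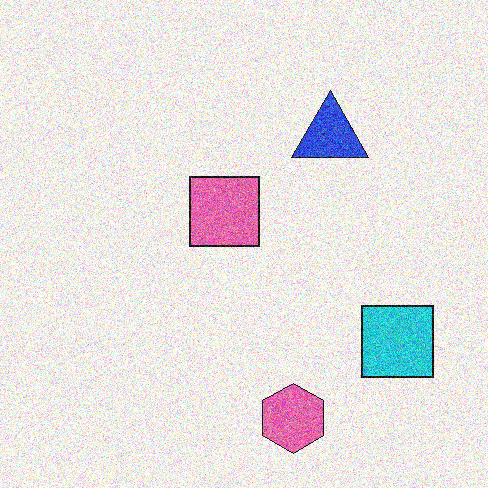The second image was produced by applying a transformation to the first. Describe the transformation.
It was degraded with strong gaussian noise.

Random speckle covers the whole image, including the flat background.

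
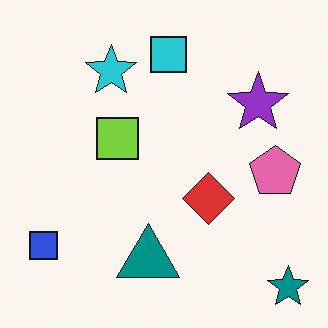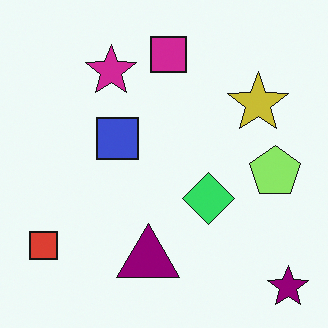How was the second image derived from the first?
The image was hue-shifted through roughly a third of the color wheel.

Every shape's color has rotated by the same amount around the hue wheel — a uniform hue shift.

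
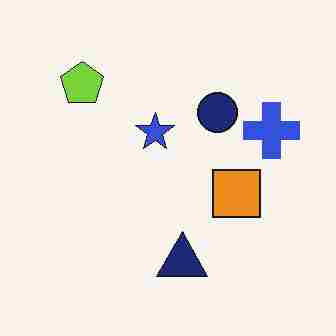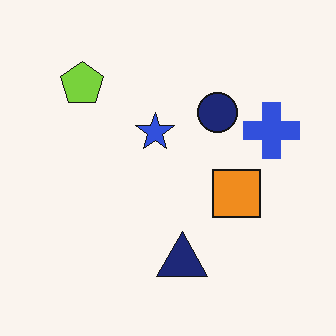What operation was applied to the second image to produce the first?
It was degraded with heavy JPEG compression.

Blocky 8×8 compression artifacts appear around shape edges and the flat background shows ringing — characteristic JPEG degradation.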